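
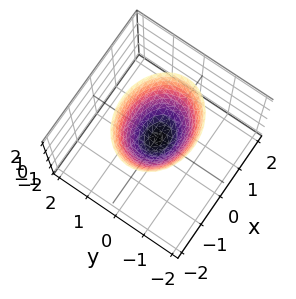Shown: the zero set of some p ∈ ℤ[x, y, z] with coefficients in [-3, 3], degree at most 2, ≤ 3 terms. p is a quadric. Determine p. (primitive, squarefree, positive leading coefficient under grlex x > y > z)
(a) deg p = 2. A paraboloid; a quadric.
(b) Symmetries: the y ↦ −y reflection is a symmetry, so y appears only in even powers; mirror symmetry x ↦ −x ⇒ only even powers of x.
(c) Observable constraints: one y-axis crossing is at y = 0; it crosses the z-axis at the gridline z = 0.
(d) Matching integer coefficients to the picture gives p.

2*x^2 + 3*y^2 - 2*z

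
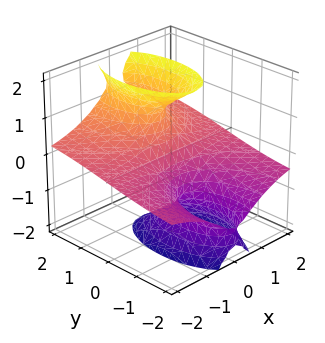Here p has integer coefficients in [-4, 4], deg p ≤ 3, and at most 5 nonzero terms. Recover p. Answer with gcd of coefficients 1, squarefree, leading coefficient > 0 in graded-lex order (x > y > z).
3*x^2*z + y^2*z - z^3 - 3*y + 2*z

First, degree: a generic line meets the surface in up to 3 points, so deg p = 3.
Next, against the integer gridlines: it meets the z-axis at z = 0 (among the integer gridlines); every point of the x-axis in the box is on the surface.
Finally, fitting integer coefficients to these (and the overall shape) gives p.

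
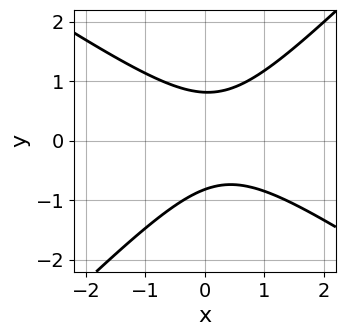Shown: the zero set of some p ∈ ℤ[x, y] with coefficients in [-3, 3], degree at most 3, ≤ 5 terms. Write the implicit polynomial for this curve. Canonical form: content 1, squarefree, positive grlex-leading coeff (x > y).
deg p = 2.
Against the integer gridlines: it misses every integer gridline on the x-axis.
Together with the visible shape, these determine p as stated.

2*x^2 + x*y - 3*y^2 - x + 2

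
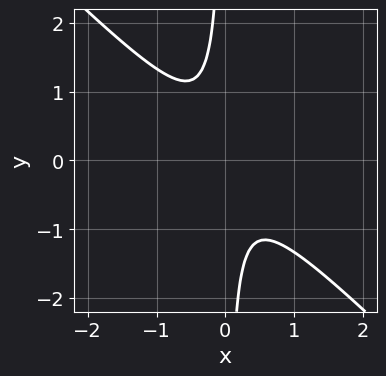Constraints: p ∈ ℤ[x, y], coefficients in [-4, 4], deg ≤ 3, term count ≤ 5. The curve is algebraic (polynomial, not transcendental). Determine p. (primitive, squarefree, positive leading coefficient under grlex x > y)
1. deg p = 2. The shape is more complex than any degree-1 curve.
2. From the visible intercepts: the curve avoids every integer y-axis point in the box; it misses every integer gridline on the x-axis.
3. Solving for integer coefficients yields p as stated.

3*x^2 + 3*x*y + 1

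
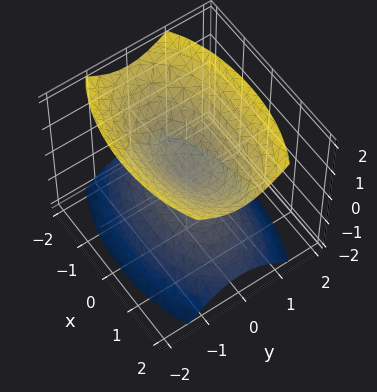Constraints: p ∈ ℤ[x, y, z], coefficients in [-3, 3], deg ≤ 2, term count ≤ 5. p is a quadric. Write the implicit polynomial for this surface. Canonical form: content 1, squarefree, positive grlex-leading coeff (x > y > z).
x^2 + 3*y^2 - 2*z^2

(a) There are 2 components. Treating them together as one polynomial.
(b) deg p = 2. A double cone through the origin; a quadric.
(c) Symmetries: the z ↦ −z reflection is a symmetry, so z appears only in even powers; the y ↦ −y reflection is a symmetry, so y appears only in even powers; mirror symmetry x ↦ −x ⇒ only even powers of x.
(d) Against the integer gridlines: one x-axis crossing is at x = 0; it crosses the y-axis at the gridline y = 0; it meets the z-axis at z = 0 (among the integer gridlines).
(e) These observations pin down the coefficients.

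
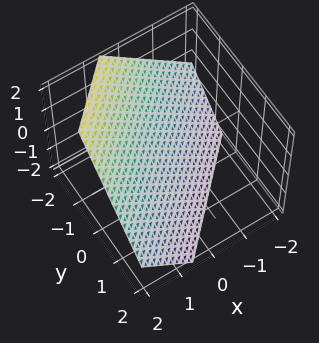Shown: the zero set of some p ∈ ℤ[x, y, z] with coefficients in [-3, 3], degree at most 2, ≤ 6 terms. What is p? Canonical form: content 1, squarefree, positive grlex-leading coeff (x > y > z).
3*x - 3*y - 3*z - 2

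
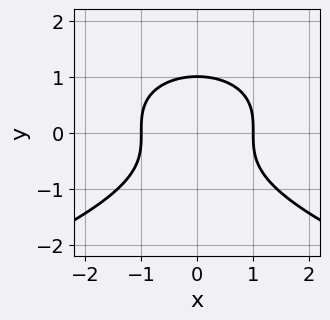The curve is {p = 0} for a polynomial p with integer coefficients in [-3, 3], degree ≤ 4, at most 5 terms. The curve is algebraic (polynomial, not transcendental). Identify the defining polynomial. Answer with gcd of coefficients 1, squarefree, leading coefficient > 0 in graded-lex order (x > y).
1. The degree is 3 — the shape is more complex than any degree-2 curve.
2. Symmetries: it's symmetric under x → −x, forcing even powers of x.
3. From the axis intercepts and sections: one y-axis crossing is at y = 1; among the integer gridlines, it crosses the x-axis at x ∈ {-1, 1}.
4. Fitting integer coefficients to these (and the overall shape) gives p.

y^3 + x^2 - 1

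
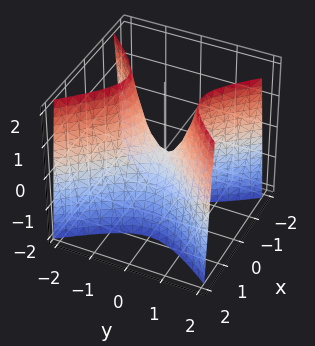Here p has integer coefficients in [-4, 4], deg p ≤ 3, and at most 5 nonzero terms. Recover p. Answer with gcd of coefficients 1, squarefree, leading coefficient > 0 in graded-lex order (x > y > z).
1. Degree: a hyperbolic paraboloid; a quadric, so deg p = 2.
2. Symmetries: the y ↦ −y reflection is a symmetry, so y appears only in even powers; mirror symmetry x ↦ −x ⇒ only even powers of x.
3. From the axis intercepts and sections: it meets the x-axis at x = 0 (among the integer gridlines); one z-axis crossing is at z = 0; one y-axis crossing is at y = 0.
4. Putting this together gives p.

3*x^2 - 2*y^2 + z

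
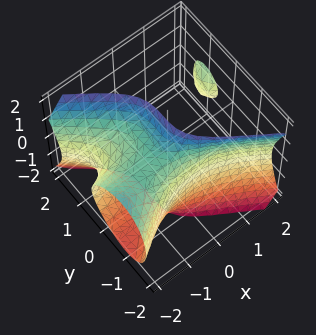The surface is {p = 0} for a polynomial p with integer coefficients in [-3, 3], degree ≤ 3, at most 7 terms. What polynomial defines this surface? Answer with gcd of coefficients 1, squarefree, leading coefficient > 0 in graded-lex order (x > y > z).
2*x^2*y - 2*x*z^2 - 3*y^3 + z - 3

First, I count 2 distinct pieces.
Then, deg p = 3.
Then, from the axis intercepts and sections: one y-axis crossing is at y = -1; no z-intercept at any integer in the box.
Finally, assembling these constraints gives the stated polynomial.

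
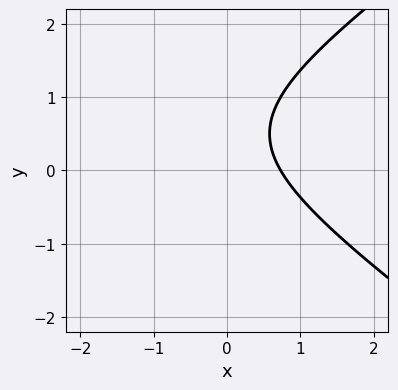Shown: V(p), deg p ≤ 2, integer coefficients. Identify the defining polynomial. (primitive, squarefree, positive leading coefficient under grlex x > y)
x^2 - 2*y^2 + 2*x + 2*y - 2

(a) deg p = 2.
(b) Against the integer gridlines: it misses every integer gridline on the y-axis.
(c) Assembling these constraints gives the stated polynomial.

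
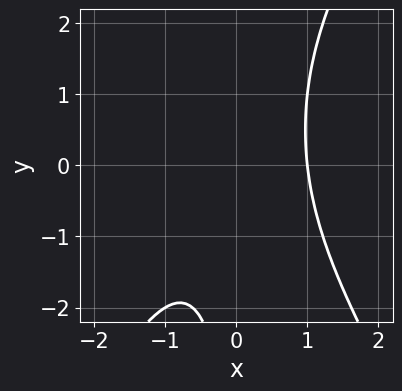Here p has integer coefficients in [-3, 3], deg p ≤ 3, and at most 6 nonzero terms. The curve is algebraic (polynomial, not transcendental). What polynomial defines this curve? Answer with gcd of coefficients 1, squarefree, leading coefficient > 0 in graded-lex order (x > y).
1. The degree is 3 — a generic line meets the curve in up to 3 points.
2. From the axis intercepts and sections: it crosses the x-axis at the gridline x = 1; the curve avoids every integer y-axis point in the box.
3. Together with the visible shape, these determine p as stated.

3*x^3 - x*y^2 + x*y - 3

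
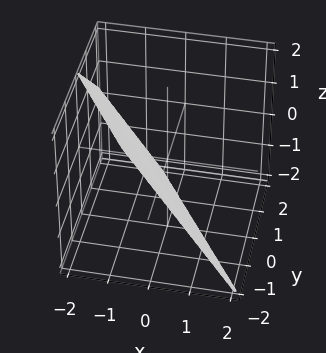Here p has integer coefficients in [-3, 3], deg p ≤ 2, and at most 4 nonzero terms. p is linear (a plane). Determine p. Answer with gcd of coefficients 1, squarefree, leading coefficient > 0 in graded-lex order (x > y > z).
3*x + 2*y + 2*z + 2

First, deg p = 1. The surface is flat (a plane).
Next, checking where it meets the axes: it meets the z-axis at z = -1 (among the integer gridlines); it meets the y-axis at y = -1 (among the integer gridlines).
Finally, fitting integer coefficients to these (and the overall shape) gives p.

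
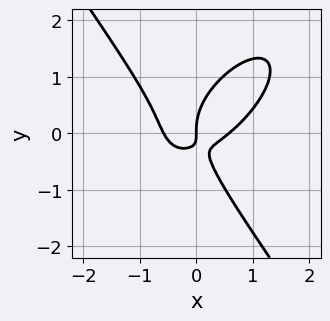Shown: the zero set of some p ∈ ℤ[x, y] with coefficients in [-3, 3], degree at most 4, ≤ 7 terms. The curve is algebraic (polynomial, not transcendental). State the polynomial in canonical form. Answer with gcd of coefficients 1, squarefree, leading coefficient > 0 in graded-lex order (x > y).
3*x^3 - 2*x^2*y + 2*y^3 - 3*x*y - x

First, the degree is 3 — the shape is more complex than any degree-2 curve.
Then, checking where it meets the axes: one x-axis crossing is at x = 0; it meets the y-axis at y = 0 (among the integer gridlines).
Finally, fitting integer coefficients to these (and the overall shape) gives p.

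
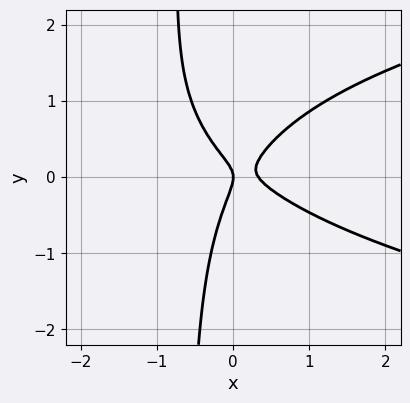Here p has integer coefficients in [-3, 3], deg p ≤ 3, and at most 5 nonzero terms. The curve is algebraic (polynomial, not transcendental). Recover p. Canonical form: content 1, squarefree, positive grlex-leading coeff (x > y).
3*x*y^2 - 3*x^2 - 2*x*y + 2*y^2 + x

(a) deg p = 3.
(b) From the axis intercepts and sections: one x-axis crossing is at x = 0; it crosses the y-axis at the gridline y = 0.
(c) Putting this together gives p.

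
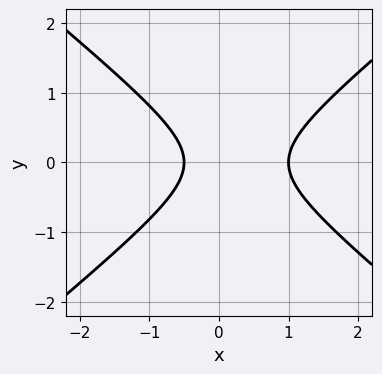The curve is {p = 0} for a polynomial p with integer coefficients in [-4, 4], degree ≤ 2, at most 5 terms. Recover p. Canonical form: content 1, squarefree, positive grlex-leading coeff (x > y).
(a) deg p = 2. No degree-1 curve has this shape.
(b) Symmetries: it's symmetric under y → −y, forcing even powers of y.
(c) Observable constraints: the curve avoids every integer y-axis point in the box; one x-axis crossing is at x = 1.
(d) Assembling these constraints gives the stated polynomial.

2*x^2 - 3*y^2 - x - 1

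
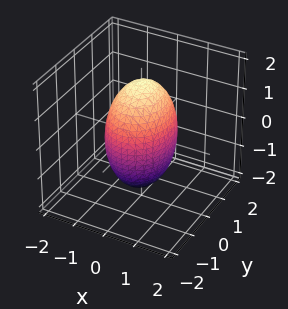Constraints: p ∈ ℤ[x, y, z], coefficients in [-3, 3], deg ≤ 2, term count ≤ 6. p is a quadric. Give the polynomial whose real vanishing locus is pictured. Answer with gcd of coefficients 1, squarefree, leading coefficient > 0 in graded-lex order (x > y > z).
(a) The degree is 2 — a closed, bounded, convex surface; a quadric.
(b) Symmetries: mirror symmetry y ↦ −y ⇒ only even powers of y; the z ↦ −z reflection is a symmetry, so z appears only in even powers; the x ↦ −x reflection is a symmetry, so x appears only in even powers.
(c) Against the integer gridlines: the x-axis gridline crossings are at x ∈ {-1, 1}.
(d) Matching integer coefficients to the picture gives p.

3*x^2 + 2*y^2 + z^2 - 3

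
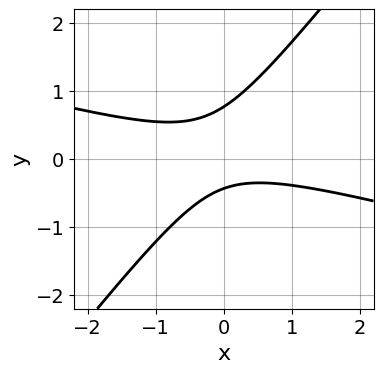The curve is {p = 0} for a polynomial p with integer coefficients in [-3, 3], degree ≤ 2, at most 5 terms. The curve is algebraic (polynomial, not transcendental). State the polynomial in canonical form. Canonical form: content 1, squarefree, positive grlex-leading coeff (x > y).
First, degree: a generic line meets the curve in up to 2 points, so deg p = 2.
Next, from the axis intercepts and sections: no x-intercept at any integer in the box.
Finally, solving for integer coefficients yields p as stated.

x^2 + 3*x*y - 3*y^2 + y + 1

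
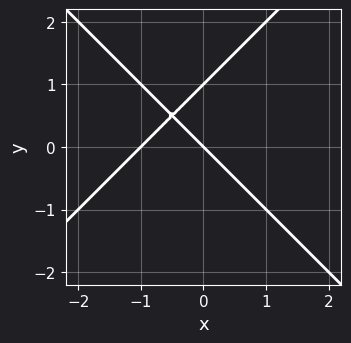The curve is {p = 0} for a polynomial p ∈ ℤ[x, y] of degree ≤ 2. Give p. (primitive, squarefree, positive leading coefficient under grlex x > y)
(a) The degree is 2 — no degree-1 curve has this shape.
(b) From the axis intercepts and sections: among the integer gridlines, it crosses the x-axis at x ∈ {-1, 0}; among the integer gridlines, it crosses the y-axis at y ∈ {0, 1}.
(c) Assembling these constraints gives the stated polynomial.

x^2 - y^2 + x + y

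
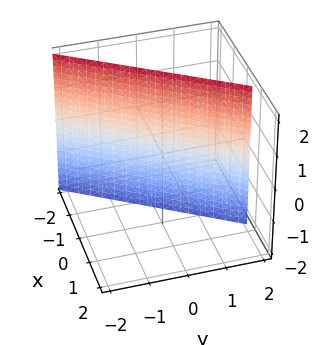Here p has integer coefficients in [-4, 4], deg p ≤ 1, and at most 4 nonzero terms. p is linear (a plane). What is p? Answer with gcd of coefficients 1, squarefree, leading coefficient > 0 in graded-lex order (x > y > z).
3*x - 2*y + 2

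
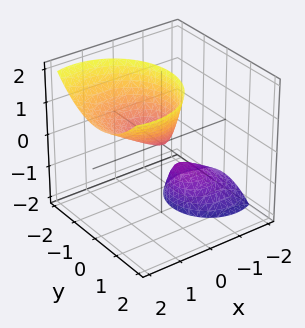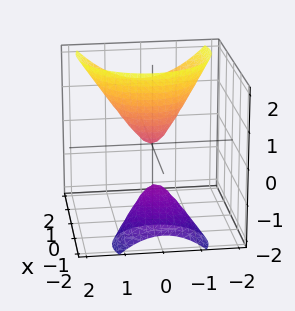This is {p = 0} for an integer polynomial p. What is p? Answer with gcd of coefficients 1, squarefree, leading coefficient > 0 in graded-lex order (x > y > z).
2*x^2 - 3*x*z + 2*y^2 - z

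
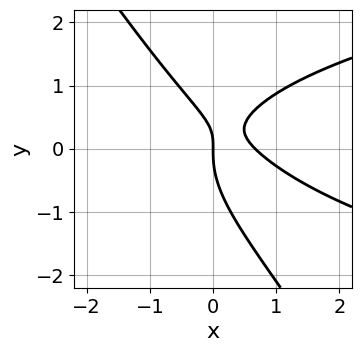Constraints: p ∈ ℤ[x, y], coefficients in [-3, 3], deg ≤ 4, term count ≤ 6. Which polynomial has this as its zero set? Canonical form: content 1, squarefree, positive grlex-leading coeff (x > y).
3*x*y^2 + 2*y^3 - 3*x^2 - 3*x*y + 2*x

First, degree: no degree-2 curve has this shape, so deg p = 3.
Then, against the integer gridlines: it meets the y-axis at y = 0 (among the integer gridlines); it crosses the x-axis at the gridline x = 0.
Finally, the integer polynomial consistent with all of this is the stated p.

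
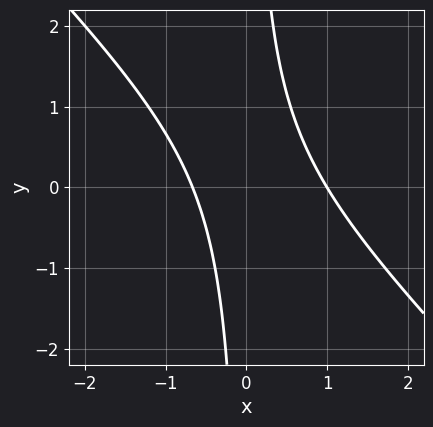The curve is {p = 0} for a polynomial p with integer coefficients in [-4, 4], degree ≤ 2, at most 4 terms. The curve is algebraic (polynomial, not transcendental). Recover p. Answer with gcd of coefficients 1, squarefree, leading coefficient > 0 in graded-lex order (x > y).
1. deg p = 2.
2. From the axis intercepts and sections: the curve avoids every integer y-axis point in the box; one x-axis crossing is at x = 1.
3. Putting this together gives p.

3*x^2 + 3*x*y - x - 2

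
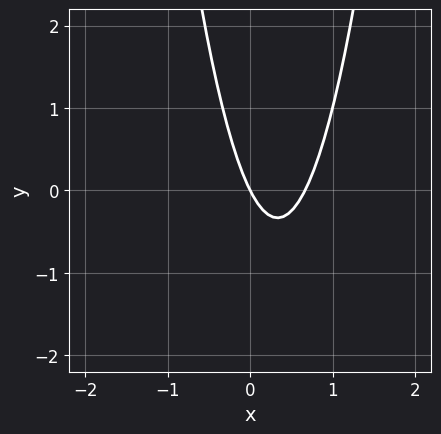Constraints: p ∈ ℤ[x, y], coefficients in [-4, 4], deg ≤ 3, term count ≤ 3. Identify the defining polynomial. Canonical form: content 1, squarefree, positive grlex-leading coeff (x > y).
Degree: no degree-1 curve has this shape, so deg p = 2.
From the visible intercepts: it crosses the y-axis at the gridline y = 0; it meets the x-axis at x = 0 (among the integer gridlines).
Solving for integer coefficients yields p as stated.

3*x^2 - 2*x - y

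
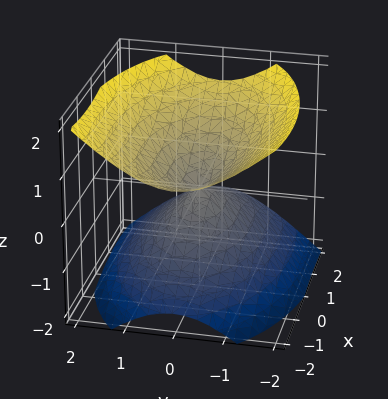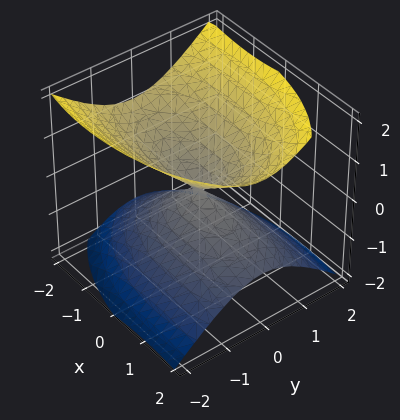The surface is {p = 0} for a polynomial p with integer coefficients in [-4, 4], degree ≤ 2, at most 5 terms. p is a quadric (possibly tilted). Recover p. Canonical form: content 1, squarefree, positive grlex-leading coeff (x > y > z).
x^2 + x*z + 3*y^2 - 3*z^2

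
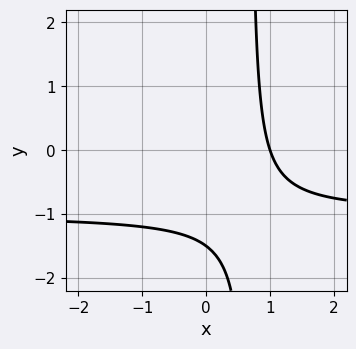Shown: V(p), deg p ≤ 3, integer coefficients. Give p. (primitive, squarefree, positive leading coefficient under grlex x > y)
3*x*y + 3*x - 2*y - 3

The degree is 2 — a generic line meets the curve in up to 2 points.
Checking where it meets the axes: one x-axis crossing is at x = 1.
These observations pin down the coefficients.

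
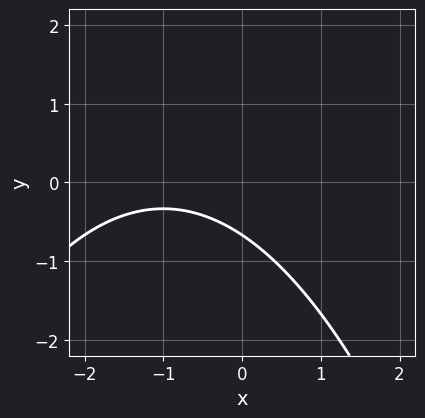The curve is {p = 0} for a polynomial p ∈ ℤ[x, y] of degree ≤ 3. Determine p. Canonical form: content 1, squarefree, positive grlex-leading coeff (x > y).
1. The degree is 2 — the shape is more complex than any degree-1 curve.
2. Checking where it meets the axes: it misses every integer gridline on the x-axis.
3. Putting this together gives p.

x^2 + 2*x + 3*y + 2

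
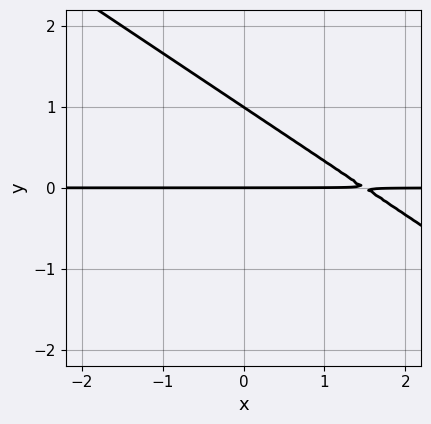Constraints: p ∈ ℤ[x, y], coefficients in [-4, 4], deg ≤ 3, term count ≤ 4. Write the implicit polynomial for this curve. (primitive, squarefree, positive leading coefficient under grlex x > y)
1. deg p = 2. No degree-1 curve has this shape.
2. Reading off the gridlines: the visible x-axis segment lies entirely on the curve; among the integer gridlines, it crosses the y-axis at y ∈ {0, 1}.
3. Together with the visible shape, these determine p as stated.

2*x*y + 3*y^2 - 3*y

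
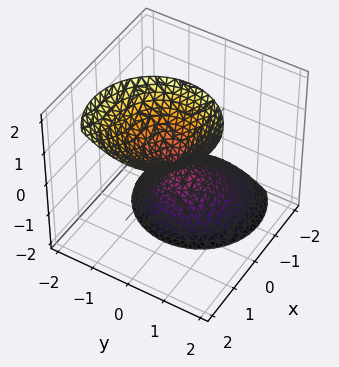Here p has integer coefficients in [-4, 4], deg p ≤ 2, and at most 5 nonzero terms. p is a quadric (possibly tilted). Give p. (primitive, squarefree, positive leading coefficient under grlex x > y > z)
First, I count 2 distinct pieces. They look like related sheets of one shape, so recover p as a whole.
Then, deg p = 2. No degree-1 surface has this shape.
Next, against the integer gridlines: it crosses the x-axis at the gridline x = 0; it meets the z-axis at z = 0 (among the integer gridlines).
Finally, these observations pin down the coefficients.

3*x^2 - 3*x*z + 3*y^2 - z^2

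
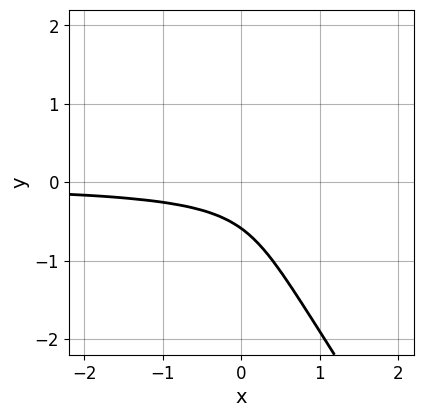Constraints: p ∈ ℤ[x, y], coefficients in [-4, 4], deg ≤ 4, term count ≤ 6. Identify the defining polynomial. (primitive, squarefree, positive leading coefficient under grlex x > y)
(a) The degree is 3 — a generic line meets the curve in up to 3 points.
(b) From the visible intercepts: the curve avoids every integer x-axis point in the box.
(c) Fitting integer coefficients to these (and the overall shape) gives p.

3*x*y^2 + 2*y^3 - 2*x*y + y + 1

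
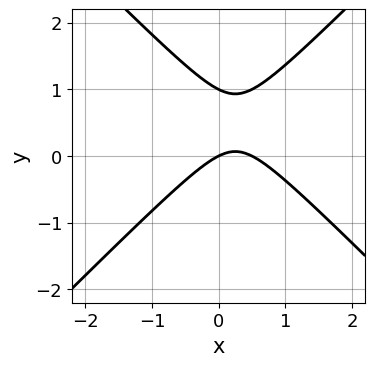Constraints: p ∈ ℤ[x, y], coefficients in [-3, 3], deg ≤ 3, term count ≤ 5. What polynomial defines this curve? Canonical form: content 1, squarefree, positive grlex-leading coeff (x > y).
2*x^2 - 2*y^2 - x + 2*y

Degree: the shape is more complex than any degree-1 curve, so deg p = 2.
Reading off the gridlines: the y-axis gridline crossings are at y ∈ {0, 1}; it meets the x-axis at x = 0 (among the integer gridlines).
Solving for integer coefficients yields p as stated.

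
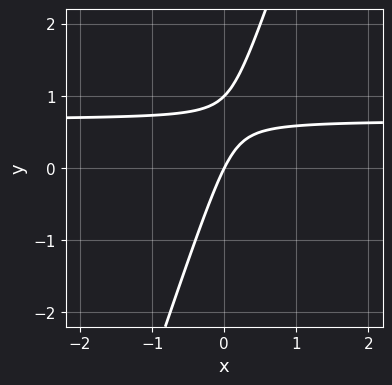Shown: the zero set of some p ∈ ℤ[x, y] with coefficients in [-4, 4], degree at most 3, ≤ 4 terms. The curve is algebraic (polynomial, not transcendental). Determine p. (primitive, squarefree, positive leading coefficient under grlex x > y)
First, degree: no degree-1 curve has this shape, so deg p = 2.
Then, against the integer gridlines: among the integer gridlines, it crosses the y-axis at y ∈ {0, 1}; it meets the x-axis at x = 0 (among the integer gridlines).
Finally, assembling these constraints gives the stated polynomial.

3*x*y - y^2 - 2*x + y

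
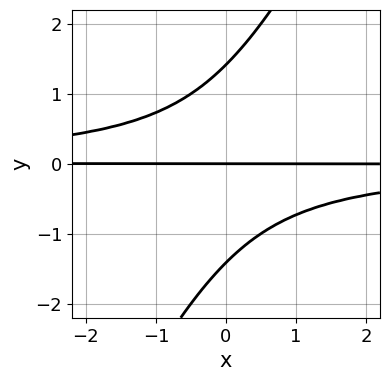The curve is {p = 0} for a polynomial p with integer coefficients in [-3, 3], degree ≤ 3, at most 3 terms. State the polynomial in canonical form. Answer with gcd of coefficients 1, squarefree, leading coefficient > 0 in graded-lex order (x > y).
2*x*y^2 - y^3 + 2*y

(a) The degree is 3 — no degree-2 curve has this shape.
(b) From the axis intercepts and sections: every point of the x-axis in the box is on the curve; it crosses the y-axis at the gridline y = 0.
(c) The integer polynomial consistent with all of this is the stated p.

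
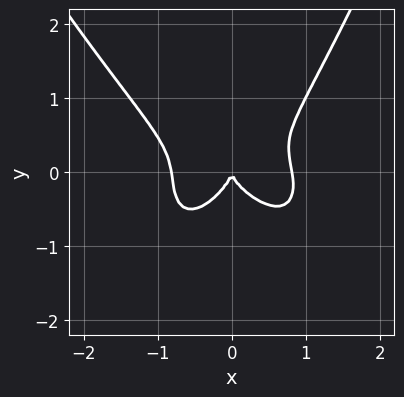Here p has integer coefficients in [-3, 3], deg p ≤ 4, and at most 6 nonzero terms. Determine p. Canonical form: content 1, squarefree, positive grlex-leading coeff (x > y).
1. The degree is 4 — no degree-3 curve has this shape.
2. From the axis intercepts and sections: it crosses the x-axis at the gridline x = 0; it meets the y-axis at y = 0 (among the integer gridlines).
3. Fitting integer coefficients to these (and the overall shape) gives p.

3*x^4 + x^3*y + x*y^2 - 3*y^3 - 2*x^2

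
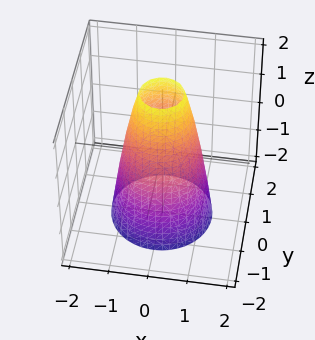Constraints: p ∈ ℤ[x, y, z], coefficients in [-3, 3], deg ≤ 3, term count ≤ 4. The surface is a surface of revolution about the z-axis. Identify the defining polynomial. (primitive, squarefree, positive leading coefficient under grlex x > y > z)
3*x^2 + 3*y^2 + z - 3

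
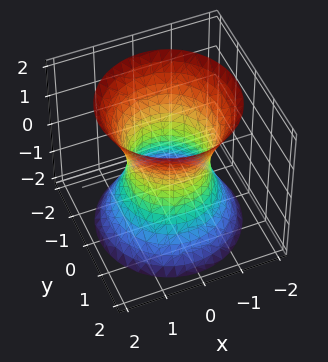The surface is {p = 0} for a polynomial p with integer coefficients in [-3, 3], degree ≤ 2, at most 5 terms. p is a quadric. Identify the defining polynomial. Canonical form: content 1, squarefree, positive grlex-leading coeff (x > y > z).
2*x^2 + 2*y^2 - z^2 - 2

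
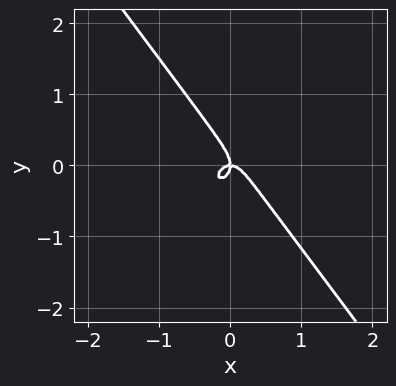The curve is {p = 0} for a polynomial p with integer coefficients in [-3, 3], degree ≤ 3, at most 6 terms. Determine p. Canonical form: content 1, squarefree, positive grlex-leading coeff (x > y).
deg p = 3. No degree-2 curve has this shape.
Observable constraints: it crosses the y-axis at the gridline y = 0; one x-axis crossing is at x = 0.
The integer polynomial consistent with all of this is the stated p.

3*x^3 + x*y^2 + 2*y^3 + x*y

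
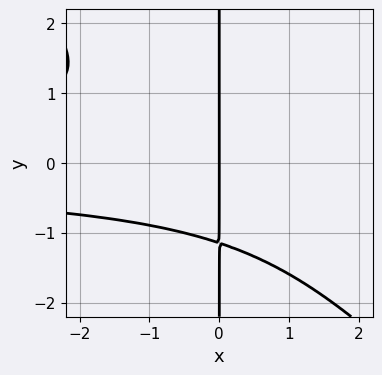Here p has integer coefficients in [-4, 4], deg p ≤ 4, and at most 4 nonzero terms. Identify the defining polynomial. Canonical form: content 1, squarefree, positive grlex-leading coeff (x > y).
2*x^2*y^2 + 2*x*y^3 + 3*x

1. deg p = 4. The shape is more complex than any degree-3 curve.
2. Against the integer gridlines: the visible y-axis segment lies entirely on the curve; one x-axis crossing is at x = 0.
3. These observations pin down the coefficients.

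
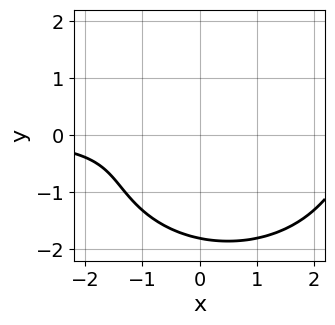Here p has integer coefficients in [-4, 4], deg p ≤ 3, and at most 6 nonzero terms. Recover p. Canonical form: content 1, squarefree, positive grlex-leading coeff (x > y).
x^2*y + 2*y^3 - x*y + 3*y^2 + 2

deg p = 3. The shape is more complex than any degree-2 curve.
From the visible intercepts: it misses every integer gridline on the x-axis.
Together with the visible shape, these determine p as stated.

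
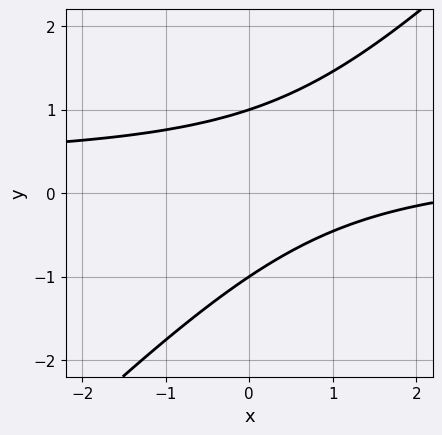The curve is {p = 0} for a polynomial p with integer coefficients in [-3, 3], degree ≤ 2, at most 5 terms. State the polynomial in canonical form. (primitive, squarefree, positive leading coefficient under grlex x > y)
(a) Degree: the shape is more complex than any degree-1 curve, so deg p = 2.
(b) Against the integer gridlines: no x-intercept at any integer in the box; among the integer gridlines, it crosses the y-axis at y ∈ {-1, 1}.
(c) The integer polynomial consistent with all of this is the stated p.

3*x*y - 3*y^2 - x + 3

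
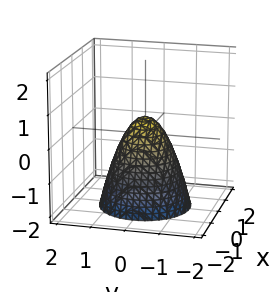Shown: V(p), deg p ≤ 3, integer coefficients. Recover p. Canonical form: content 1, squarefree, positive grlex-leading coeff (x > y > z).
3*x^2 + 3*y^2 + 2*z - 1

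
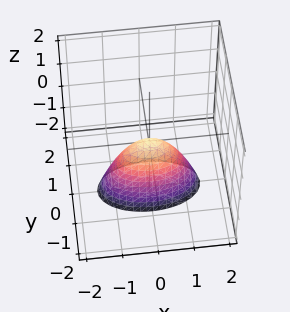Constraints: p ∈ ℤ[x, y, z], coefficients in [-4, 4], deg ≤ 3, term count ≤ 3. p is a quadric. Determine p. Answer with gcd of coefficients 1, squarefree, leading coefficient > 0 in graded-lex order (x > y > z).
x^2 + 3*y^2 + z

1. The degree is 2 — a single bowl opening along one axis; a quadric.
2. Symmetries: the x ↦ −x reflection is a symmetry, so x appears only in even powers; the y ↦ −y reflection is a symmetry, so y appears only in even powers.
3. Reading off the gridlines: it meets the y-axis at y = 0 (among the integer gridlines); one x-axis crossing is at x = 0; it meets the z-axis at z = 0 (among the integer gridlines).
4. The integer polynomial consistent with all of this is the stated p.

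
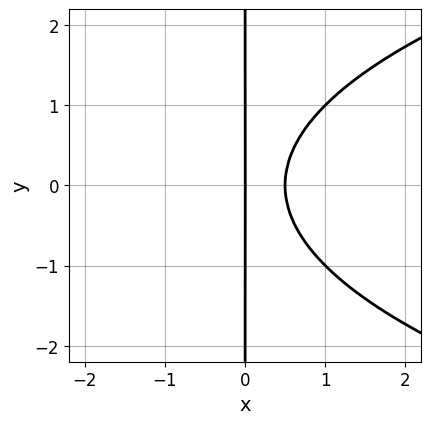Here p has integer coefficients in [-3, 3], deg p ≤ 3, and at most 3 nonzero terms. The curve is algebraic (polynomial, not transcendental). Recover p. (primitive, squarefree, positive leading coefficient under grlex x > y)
x*y^2 - 2*x^2 + x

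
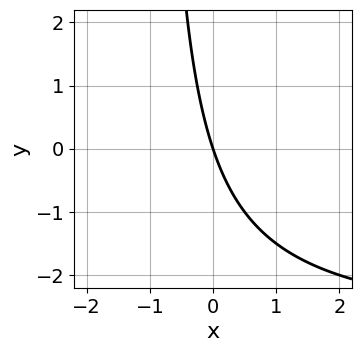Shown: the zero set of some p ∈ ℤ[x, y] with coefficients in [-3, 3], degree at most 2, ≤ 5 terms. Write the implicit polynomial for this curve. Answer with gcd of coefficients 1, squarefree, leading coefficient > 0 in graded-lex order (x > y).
x*y + 3*x + y

The degree is 2 — the shape is more complex than any degree-1 curve.
From the axis intercepts and sections: one y-axis crossing is at y = 0; it crosses the x-axis at the gridline x = 0.
Assembling these constraints gives the stated polynomial.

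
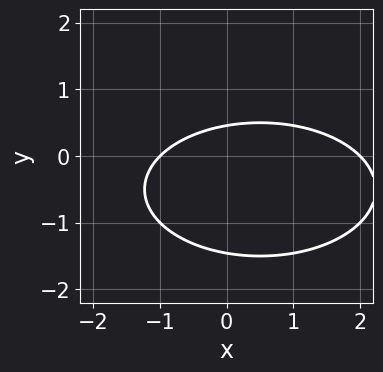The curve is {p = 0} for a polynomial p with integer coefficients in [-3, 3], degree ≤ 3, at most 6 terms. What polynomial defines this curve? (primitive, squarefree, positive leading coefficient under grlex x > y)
First, degree: a generic line meets the curve in up to 2 points, so deg p = 2.
Next, against the integer gridlines: among the integer gridlines, it crosses the x-axis at x ∈ {-1, 2}.
Finally, putting this together gives p.

x^2 + 3*y^2 - x + 3*y - 2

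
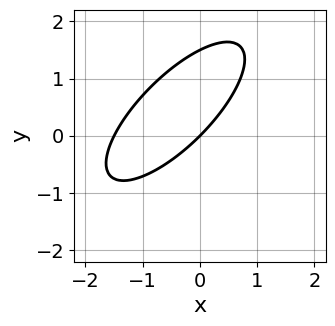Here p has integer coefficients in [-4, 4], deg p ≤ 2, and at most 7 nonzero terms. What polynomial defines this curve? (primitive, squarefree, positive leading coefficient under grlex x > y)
1. Degree: a generic line meets the curve in up to 2 points, so deg p = 2.
2. Reading off the gridlines: one x-axis crossing is at x = 0; it meets the y-axis at y = 0 (among the integer gridlines).
3. Fitting integer coefficients to these (and the overall shape) gives p.

2*x^2 - 3*x*y + 2*y^2 + 3*x - 3*y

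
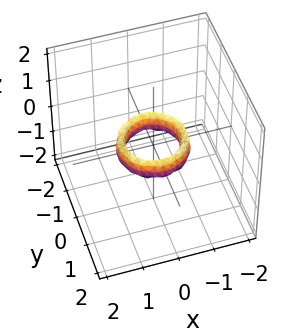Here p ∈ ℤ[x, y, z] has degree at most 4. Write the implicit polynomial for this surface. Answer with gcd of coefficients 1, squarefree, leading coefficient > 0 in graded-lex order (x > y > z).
The degree is 4 — a generic line meets the surface in up to 4 points.
Symmetries: rotational symmetry about the z-axis ⇒ p depends on x, y only through x² + y².
Reading off the gridlines: the y-axis gridline crossings are at y ∈ {-1, 1}; a circular section at z = 0 has radius between 0 and 1.
The integer polynomial consistent with all of this is the stated p. Check: (-1, 0, 0) on the x-axis lies on the surface, and p(-1, 0, 0) = 0. ✓

2*x^4 + 4*x^2*y^2 + 2*y^4 - 3*x^2 - 3*y^2 + z^2 + 1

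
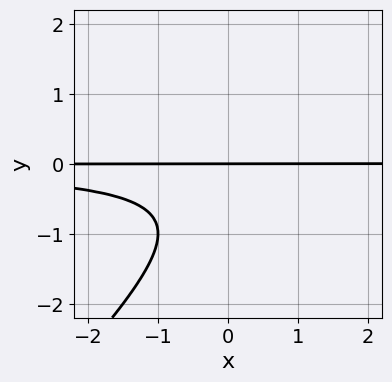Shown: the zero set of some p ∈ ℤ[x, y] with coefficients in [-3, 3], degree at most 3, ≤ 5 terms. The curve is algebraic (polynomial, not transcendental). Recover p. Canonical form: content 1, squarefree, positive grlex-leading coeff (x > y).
x*y^2 - y^3 - y^2 - y

(a) Degree: the shape is more complex than any degree-2 curve, so deg p = 3.
(b) Checking where it meets the axes: it crosses the y-axis at the gridline y = 0; the visible x-axis segment lies entirely on the curve.
(c) Matching integer coefficients to the picture gives p.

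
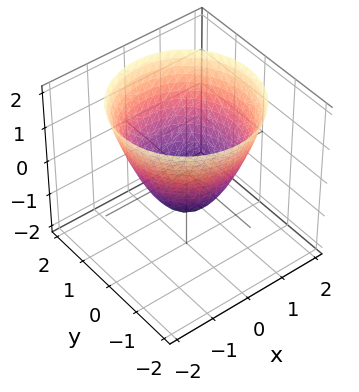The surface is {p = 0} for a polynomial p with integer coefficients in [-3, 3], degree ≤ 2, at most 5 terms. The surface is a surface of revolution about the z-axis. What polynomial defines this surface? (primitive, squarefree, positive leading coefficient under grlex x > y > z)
x^2 + y^2 - z - 1

First, the degree is 2 — the shape is more complex than any degree-1 surface.
Then, symmetry: every cross-section ⟂ z is a circle, so x, y appear only via x² + y².
Next, from the axis intercepts and sections: among the integer gridlines, it crosses the x-axis at x ∈ {-1, 1}; the y-axis gridline crossings are at y ∈ {-1, 1}.
Finally, these observations pin down the coefficients. Check: (0, 0, -1) on the z-axis lies on the surface, and p(0, 0, -1) = 0. ✓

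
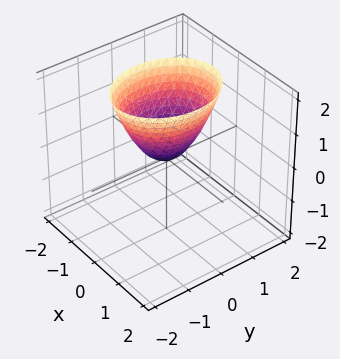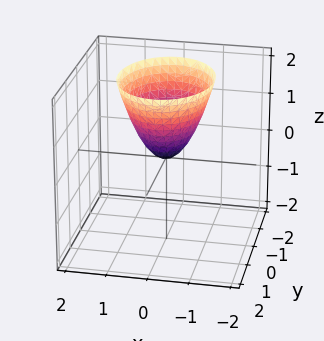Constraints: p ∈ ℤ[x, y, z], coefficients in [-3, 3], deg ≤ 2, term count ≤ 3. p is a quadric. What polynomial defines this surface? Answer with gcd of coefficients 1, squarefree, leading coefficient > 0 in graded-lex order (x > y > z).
3*x^2 + 2*y^2 - 2*z

deg p = 2. A paraboloid; a quadric.
Symmetries: the y ↦ −y reflection is a symmetry, so y appears only in even powers; it's symmetric under x → −x, forcing even powers of x.
Observable constraints: it meets the z-axis at z = 0 (among the integer gridlines); it meets the x-axis at x = 0 (among the integer gridlines); one y-axis crossing is at y = 0.
Together with the visible shape, these determine p as stated.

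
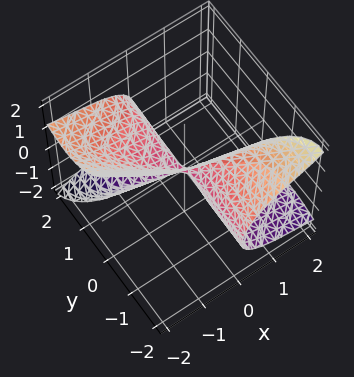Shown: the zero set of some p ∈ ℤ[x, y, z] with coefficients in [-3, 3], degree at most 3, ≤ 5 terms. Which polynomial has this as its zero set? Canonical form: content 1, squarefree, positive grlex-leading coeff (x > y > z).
deg p = 3.
Reading off the gridlines: it meets the z-axis at z = 0 (among the integer gridlines); it crosses the x-axis at the gridline x = 0.
Assembling these constraints gives the stated polynomial.

x^3 + 2*x^2*y + 2*x*y^2 + 2*y*z^2 + z^3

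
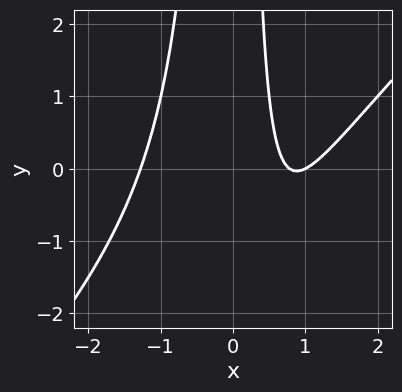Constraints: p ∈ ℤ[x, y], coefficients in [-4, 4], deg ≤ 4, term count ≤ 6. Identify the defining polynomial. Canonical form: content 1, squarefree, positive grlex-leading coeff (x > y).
2*x^3 - 2*x^2*y - x^2 - 3*x + 2

1. Degree: no degree-2 curve has this shape, so deg p = 3.
2. Observable constraints: the curve avoids every integer y-axis point in the box; one x-axis crossing is at x = 1.
3. Solving for integer coefficients yields p as stated.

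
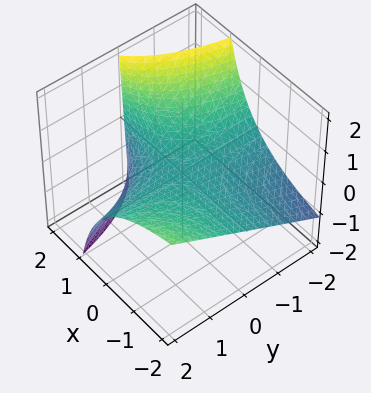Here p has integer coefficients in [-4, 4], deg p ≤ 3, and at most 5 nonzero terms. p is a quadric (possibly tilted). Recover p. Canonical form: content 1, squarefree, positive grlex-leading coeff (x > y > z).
First, degree: no degree-1 surface has this shape, so deg p = 2.
Then, reading off the gridlines: it crosses the z-axis at the gridline z = 0; every point of the y-axis in the box is on the surface; the visible x-axis segment lies entirely on the surface.
Finally, assembling these constraints gives the stated polynomial.

x*y - x*z + 2*z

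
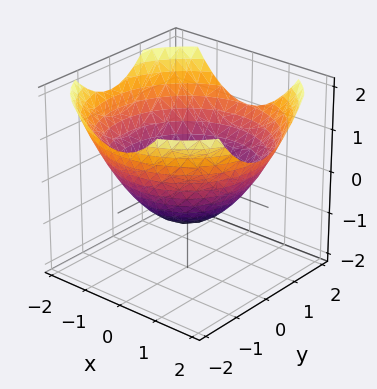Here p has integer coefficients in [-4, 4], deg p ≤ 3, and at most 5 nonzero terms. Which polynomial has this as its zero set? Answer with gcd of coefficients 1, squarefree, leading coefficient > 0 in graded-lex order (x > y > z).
x^2 + y^2 - 2*z - 2

First, the degree is 2 — the shape is more complex than any degree-1 surface.
Next, symmetries: rotational symmetry about the z-axis ⇒ p depends on x, y only through x² + y².
Next, against the integer gridlines: one z-axis crossing is at z = -1; a circular section at z = 0 has radius between 1 and 2.
Finally, matching integer coefficients to the picture gives p.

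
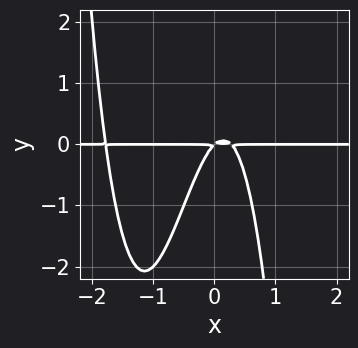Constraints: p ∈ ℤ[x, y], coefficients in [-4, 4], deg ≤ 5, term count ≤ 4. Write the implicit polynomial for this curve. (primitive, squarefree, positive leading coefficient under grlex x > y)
(a) deg p = 4. The shape is more complex than any degree-3 curve.
(b) Observable constraints: every point of the x-axis in the box is on the curve.
(c) Putting this together gives p.

2*x^3*y + 3*x^2*y - x*y + y^2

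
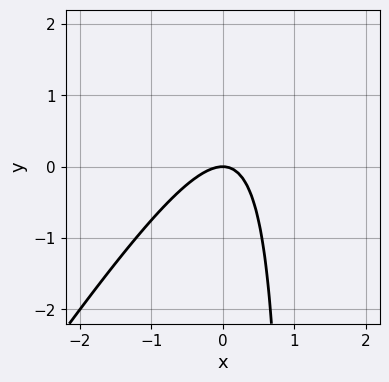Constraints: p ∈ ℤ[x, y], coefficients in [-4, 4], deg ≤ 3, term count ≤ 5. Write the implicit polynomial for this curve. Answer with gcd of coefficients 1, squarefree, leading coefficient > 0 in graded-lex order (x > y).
(a) deg p = 2.
(b) Against the integer gridlines: it crosses the y-axis at the gridline y = 0; one x-axis crossing is at x = 0.
(c) Assembling these constraints gives the stated polynomial.

3*x^2 - 2*x*y + 2*y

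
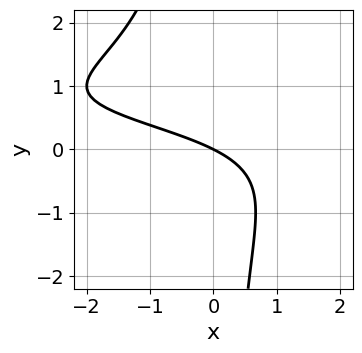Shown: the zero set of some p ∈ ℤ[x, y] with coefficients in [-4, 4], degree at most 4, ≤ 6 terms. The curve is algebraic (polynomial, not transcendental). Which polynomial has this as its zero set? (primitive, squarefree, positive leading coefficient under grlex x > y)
x*y^2 - x*y + x + 2*y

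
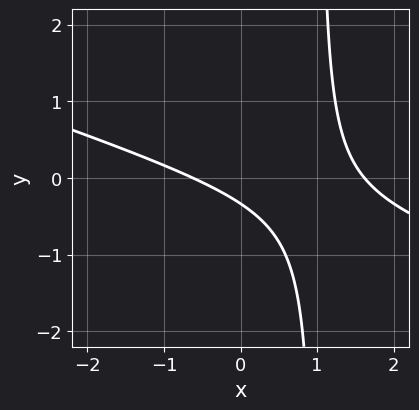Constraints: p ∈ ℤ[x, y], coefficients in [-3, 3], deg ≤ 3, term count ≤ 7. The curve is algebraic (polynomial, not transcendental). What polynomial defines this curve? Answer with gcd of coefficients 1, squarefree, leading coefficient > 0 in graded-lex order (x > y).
x^2 + 3*x*y - x - 3*y - 1

Degree: the shape is more complex than any degree-1 curve, so deg p = 2.
Matching integer coefficients to the picture gives p.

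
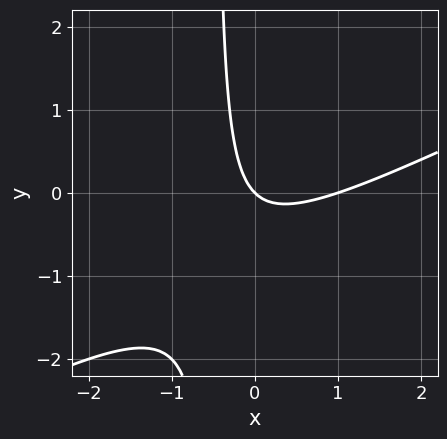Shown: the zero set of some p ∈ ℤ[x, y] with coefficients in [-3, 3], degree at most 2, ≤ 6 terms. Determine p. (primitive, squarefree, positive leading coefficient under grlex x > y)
x^2 - 2*x*y - x - y

First, the degree is 2 — the shape is more complex than any degree-1 curve.
Next, from the visible intercepts: it crosses the y-axis at the gridline y = 0; the x-axis gridline crossings are at x ∈ {0, 1}.
Finally, fitting integer coefficients to these (and the overall shape) gives p.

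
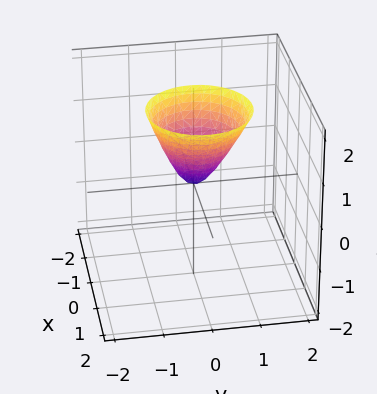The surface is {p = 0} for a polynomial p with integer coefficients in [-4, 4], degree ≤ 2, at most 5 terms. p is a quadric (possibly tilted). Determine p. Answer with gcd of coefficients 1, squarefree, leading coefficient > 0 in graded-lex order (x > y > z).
3*x^2 - 2*x*z + 3*y^2 - z

First, the degree is 2 — the shape is more complex than any degree-1 surface.
Then, checking where it meets the axes: it crosses the z-axis at the gridline z = 0; one x-axis crossing is at x = 0; it crosses the y-axis at the gridline y = 0.
Finally, the integer polynomial consistent with all of this is the stated p.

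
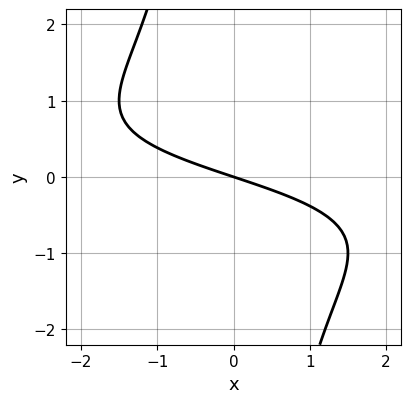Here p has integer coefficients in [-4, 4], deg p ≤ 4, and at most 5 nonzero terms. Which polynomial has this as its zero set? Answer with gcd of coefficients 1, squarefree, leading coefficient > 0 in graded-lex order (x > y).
x*y^2 + x + 3*y

First, the degree is 3 — a generic line meets the curve in up to 3 points.
Next, from the visible intercepts: it meets the y-axis at y = 0 (among the integer gridlines); it crosses the x-axis at the gridline x = 0.
Finally, solving for integer coefficients yields p as stated.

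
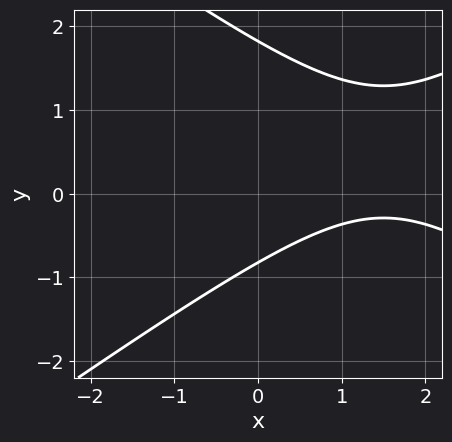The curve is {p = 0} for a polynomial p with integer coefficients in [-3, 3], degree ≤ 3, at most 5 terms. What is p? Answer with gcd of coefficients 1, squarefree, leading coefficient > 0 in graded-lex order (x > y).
x^2 - 2*y^2 - 3*x + 2*y + 3

1. The degree is 2 — no degree-1 curve has this shape.
2. Against the integer gridlines: the curve avoids every integer x-axis point in the box.
3. Together with the visible shape, these determine p as stated.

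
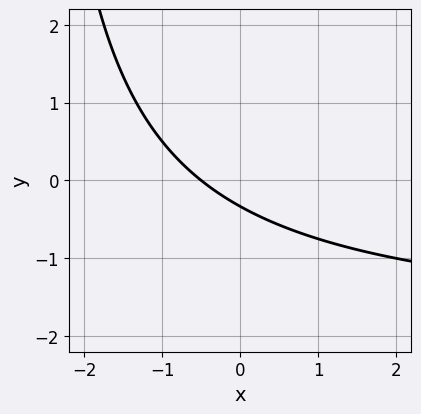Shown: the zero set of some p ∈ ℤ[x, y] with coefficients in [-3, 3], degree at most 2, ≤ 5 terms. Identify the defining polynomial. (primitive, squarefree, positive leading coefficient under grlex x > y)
x*y + 2*x + 3*y + 1

First, deg p = 2. No degree-1 curve has this shape.
Finally, matching integer coefficients to the picture gives p.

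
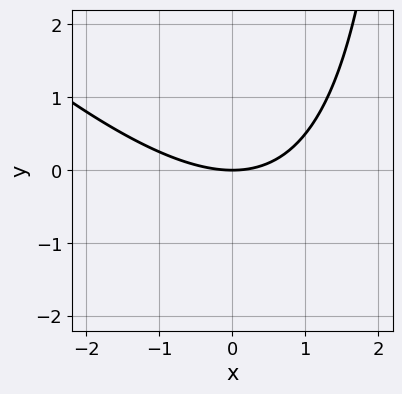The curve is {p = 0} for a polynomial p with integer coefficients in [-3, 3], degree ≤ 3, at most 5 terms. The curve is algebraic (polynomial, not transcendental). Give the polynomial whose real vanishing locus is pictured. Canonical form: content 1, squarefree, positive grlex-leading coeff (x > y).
(a) deg p = 2. The shape is more complex than any degree-1 curve.
(b) Against the integer gridlines: it crosses the y-axis at the gridline y = 0; it crosses the x-axis at the gridline x = 0.
(c) The integer polynomial consistent with all of this is the stated p.

x^2 + x*y - 3*y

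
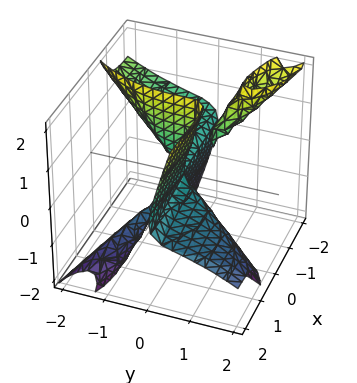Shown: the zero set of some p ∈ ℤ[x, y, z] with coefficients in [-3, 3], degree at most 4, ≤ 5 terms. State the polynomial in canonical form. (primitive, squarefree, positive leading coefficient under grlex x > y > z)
1. The picture has 3 separate pieces. Treating them together as one polynomial.
2. Degree: no degree-2 surface has this shape, so deg p = 3.
3. From the visible intercepts: the visible z-axis segment lies entirely on the surface; every point of the x-axis in the box is on the surface; one y-axis crossing is at y = 0.
4. Matching integer coefficients to the picture gives p.

x^2*y + 3*x*y*z - x*z^2 + y^3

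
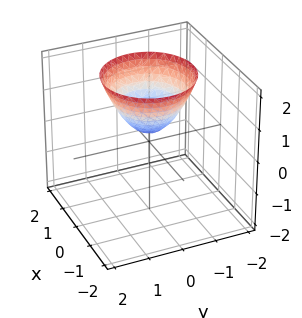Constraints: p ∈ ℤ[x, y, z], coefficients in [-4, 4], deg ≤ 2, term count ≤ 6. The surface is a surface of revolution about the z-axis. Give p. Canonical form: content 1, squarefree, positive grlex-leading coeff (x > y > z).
deg p = 2. No degree-1 surface has this shape.
Symmetry: every cross-section ⟂ z is a circle, so x, y appear only via x² + y².
Checking where it meets the axes: no x-intercept at any integer in the box; a circular section at z = 2 has radius between 1 and 2.
The integer polynomial consistent with all of this is the stated p.

3*x^2 + 3*y^2 - 3*z + 1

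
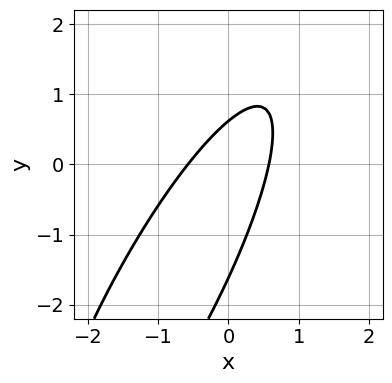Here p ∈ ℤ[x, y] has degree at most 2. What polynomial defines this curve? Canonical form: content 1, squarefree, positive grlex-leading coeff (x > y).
3*x^2 - 3*x*y + y^2 + y - 1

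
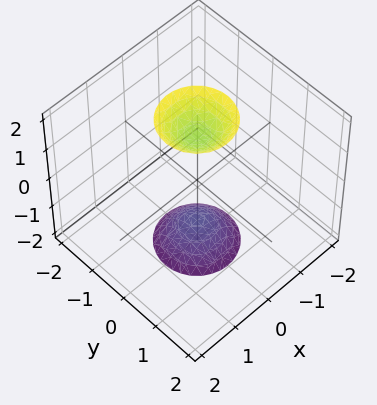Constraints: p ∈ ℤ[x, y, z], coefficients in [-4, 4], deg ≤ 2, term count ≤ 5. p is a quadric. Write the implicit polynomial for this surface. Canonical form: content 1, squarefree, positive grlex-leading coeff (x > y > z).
3*x^2 + 3*y^2 - z^2 + 2

1. There are 2 components. Treating them together as one polynomial.
2. The degree is 2 — two separate bowl-shaped sheets opening away from each other; a quadric.
3. By symmetry, the z-axis is an axis of rotation, so x and y enter only as x² + y²; mirror symmetry z ↦ −z ⇒ only even powers of z.
4. Reading off the gridlines: a circular section at z = 2 has radius between 0 and 1; the surface avoids every integer x-axis point in the box.
5. Matching integer coefficients to the picture gives p.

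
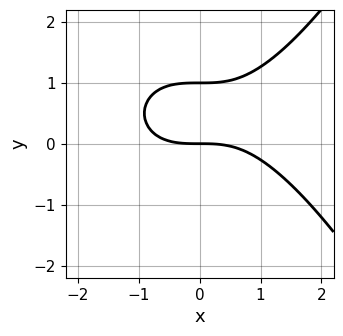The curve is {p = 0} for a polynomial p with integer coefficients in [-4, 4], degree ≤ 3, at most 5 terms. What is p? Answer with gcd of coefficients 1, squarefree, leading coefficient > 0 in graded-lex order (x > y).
First, deg p = 3. A generic line meets the curve in up to 3 points.
Next, against the integer gridlines: it crosses the x-axis at the gridline x = 0; the y-axis gridline crossings are at y ∈ {0, 1}.
Finally, assembling these constraints gives the stated polynomial.

x^3 - 3*y^2 + 3*y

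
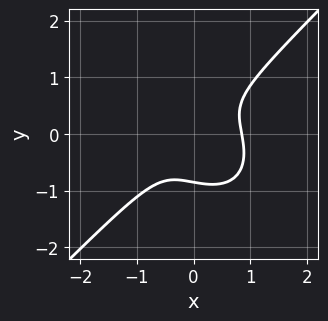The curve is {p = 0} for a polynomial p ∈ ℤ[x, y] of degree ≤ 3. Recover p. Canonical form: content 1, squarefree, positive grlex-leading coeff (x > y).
3*x^3 - 3*y^3 - x + y - 1

1. The degree is 3 — no degree-2 curve has this shape.
2. Solving for integer coefficients yields p as stated.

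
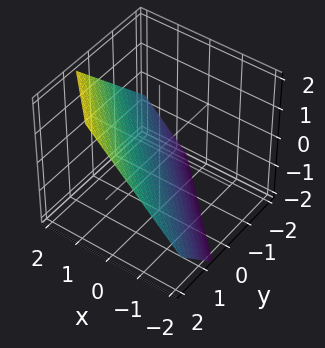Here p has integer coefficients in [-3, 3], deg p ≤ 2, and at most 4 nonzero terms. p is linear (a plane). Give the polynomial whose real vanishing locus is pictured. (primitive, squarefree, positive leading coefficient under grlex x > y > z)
First, deg p = 1.
Finally, matching integer coefficients to the picture gives p.

3*x + 3*y - 3*z - 2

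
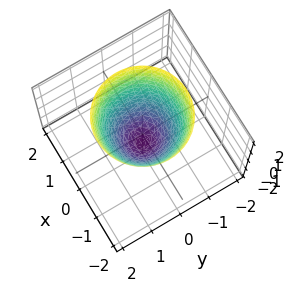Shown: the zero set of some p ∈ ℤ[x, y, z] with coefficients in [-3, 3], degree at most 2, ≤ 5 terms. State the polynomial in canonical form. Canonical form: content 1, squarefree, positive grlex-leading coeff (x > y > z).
First, the degree is 2 — the shape is more complex than any degree-1 surface.
Next, symmetries: rotational symmetry about the z-axis ⇒ p depends on x, y only through x² + y².
Next, from the axis intercepts and sections: a circular section at z = 0 has radius between 0 and 1; one z-axis crossing is at z = -1.
Finally, matching integer coefficients to the picture gives p.

3*x^2 + 3*y^2 - 2*z - 2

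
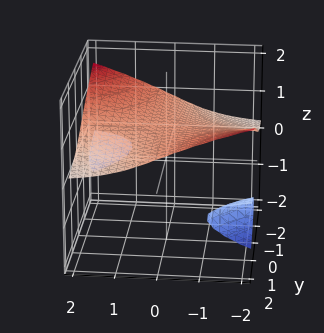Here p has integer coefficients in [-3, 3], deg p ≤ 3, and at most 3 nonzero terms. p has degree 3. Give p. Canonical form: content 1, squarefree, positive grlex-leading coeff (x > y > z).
1. The picture has 3 separate pieces. Treating them together as one polynomial.
2. The degree is 3 — the shape is more complex than any degree-2 surface.
3. Observable constraints: no x-intercept at any integer in the box; the surface avoids every integer y-axis point in the box.
4. The integer polynomial consistent with all of this is the stated p.

x*y*z + 2*z^3 - 1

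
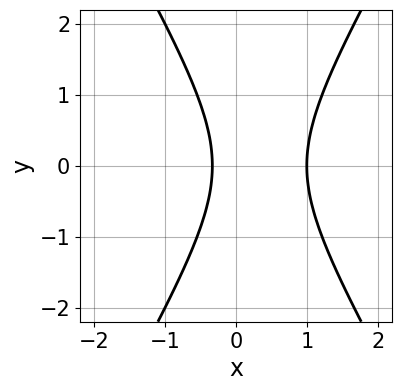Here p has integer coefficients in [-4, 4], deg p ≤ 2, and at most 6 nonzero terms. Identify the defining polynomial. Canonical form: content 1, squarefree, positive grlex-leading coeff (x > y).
3*x^2 - y^2 - 2*x - 1

1. Degree: no degree-1 curve has this shape, so deg p = 2.
2. Symmetries: the y ↦ −y reflection is a symmetry, so y appears only in even powers.
3. Reading off the gridlines: one x-axis crossing is at x = 1; it misses every integer gridline on the y-axis.
4. Assembling these constraints gives the stated polynomial.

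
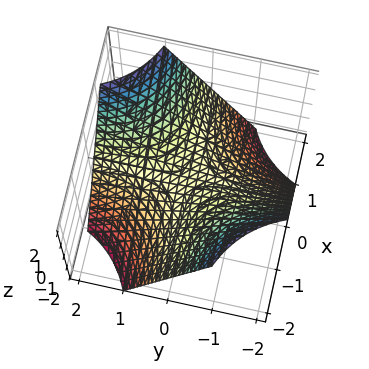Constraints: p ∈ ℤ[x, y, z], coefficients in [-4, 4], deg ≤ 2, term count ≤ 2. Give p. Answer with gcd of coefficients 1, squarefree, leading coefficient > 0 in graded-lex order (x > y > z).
deg p = 2.
Reading off the gridlines: every point of the x-axis in the box is on the surface; the visible y-axis segment lies entirely on the surface; one z-axis crossing is at z = 0.
Assembling these constraints gives the stated polynomial.

x*y - z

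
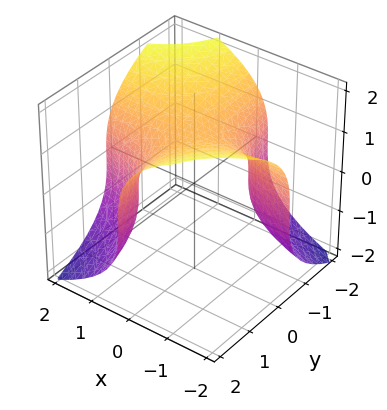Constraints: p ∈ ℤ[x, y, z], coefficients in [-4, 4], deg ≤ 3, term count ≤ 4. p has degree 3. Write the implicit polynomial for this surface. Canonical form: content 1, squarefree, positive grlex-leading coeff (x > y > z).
First, the degree is 3 — no degree-2 surface has this shape.
Then, from the axis intercepts and sections: no x-intercept at any integer in the box; it misses every integer gridline on the y-axis.
Finally, assembling these constraints gives the stated polynomial.

z^3 + 3*x*y - 2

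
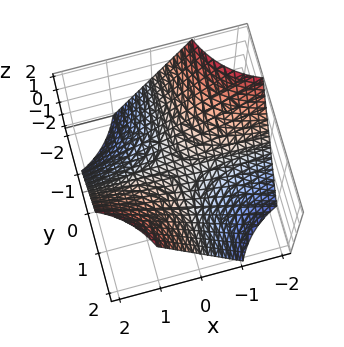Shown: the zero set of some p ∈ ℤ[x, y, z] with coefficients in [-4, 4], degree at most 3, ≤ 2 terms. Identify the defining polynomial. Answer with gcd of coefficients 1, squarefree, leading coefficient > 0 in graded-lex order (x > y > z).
First, deg p = 2. A saddle surface; a quadric.
Then, from the axis intercepts and sections: the visible y-axis segment lies entirely on the surface; every point of the x-axis in the box is on the surface; it crosses the z-axis at the gridline z = 0.
Finally, assembling these constraints gives the stated polynomial.

x*y - z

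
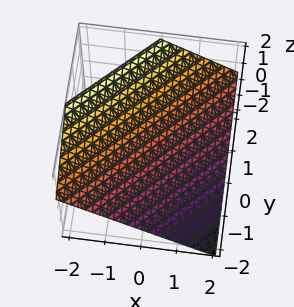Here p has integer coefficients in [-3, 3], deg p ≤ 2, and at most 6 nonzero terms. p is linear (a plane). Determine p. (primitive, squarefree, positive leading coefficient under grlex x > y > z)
1. The degree is 1 — every cross-section is a straight line — this is a plane.
2. Observable constraints: it crosses the x-axis at the gridline x = 1; it meets the y-axis at y = -1 (among the integer gridlines).
3. Fitting integer coefficients to these (and the overall shape) gives p.

2*x - 2*y + 3*z - 2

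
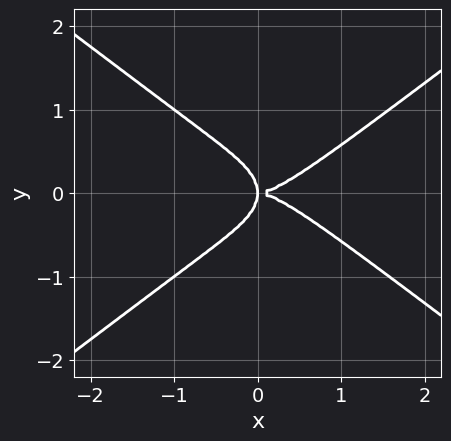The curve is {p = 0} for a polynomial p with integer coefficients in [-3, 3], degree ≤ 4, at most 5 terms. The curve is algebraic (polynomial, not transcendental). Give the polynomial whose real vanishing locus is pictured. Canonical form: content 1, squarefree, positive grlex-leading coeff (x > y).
x^4 - 3*y^4 - 2*x*y^2

(a) Degree: the shape is more complex than any degree-3 curve, so deg p = 4.
(b) Symmetries: it's symmetric under y → −y, forcing even powers of y.
(c) Reading off the gridlines: one x-axis crossing is at x = 0; it crosses the y-axis at the gridline y = 0.
(d) The integer polynomial consistent with all of this is the stated p.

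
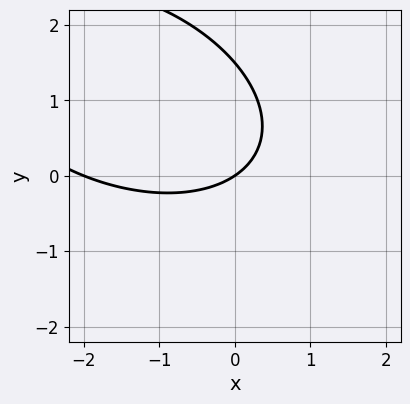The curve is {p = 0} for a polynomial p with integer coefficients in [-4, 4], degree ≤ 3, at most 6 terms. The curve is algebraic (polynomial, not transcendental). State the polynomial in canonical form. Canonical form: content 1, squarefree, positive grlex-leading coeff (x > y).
x^2 + x*y + 2*y^2 + 2*x - 3*y

1. The degree is 2 — a generic line meets the curve in up to 2 points.
2. From the visible intercepts: it crosses the y-axis at the gridline y = 0; among the integer gridlines, it crosses the x-axis at x ∈ {-2, 0}.
3. Assembling these constraints gives the stated polynomial.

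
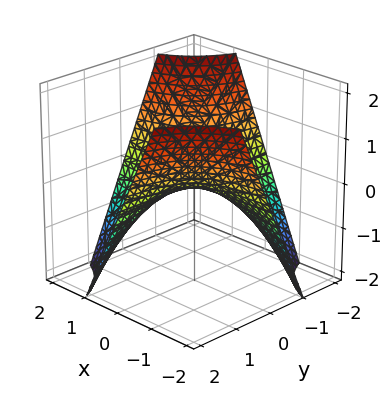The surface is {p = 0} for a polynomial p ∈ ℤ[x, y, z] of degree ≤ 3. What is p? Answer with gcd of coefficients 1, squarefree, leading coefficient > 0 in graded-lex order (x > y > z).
1. Degree: a hyperbolic paraboloid; a quadric, so deg p = 2.
2. Observable constraints: the visible y-axis segment lies entirely on the surface; the visible x-axis segment lies entirely on the surface.
3. Matching integer coefficients to the picture gives p.

x*y + z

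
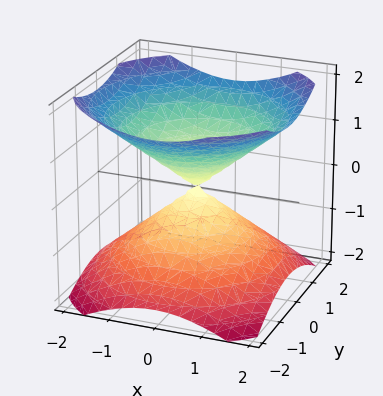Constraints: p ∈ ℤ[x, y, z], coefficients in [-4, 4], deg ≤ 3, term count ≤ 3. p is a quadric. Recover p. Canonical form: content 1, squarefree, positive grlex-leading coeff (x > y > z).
The picture has 2 separate pieces. They look like related sheets of one shape, so recover p as a whole.
deg p = 2. Two nappes meeting at a single point; a quadric.
Symmetries: the z ↦ −z reflection is a symmetry, so z appears only in even powers; the surface is invariant under rotation about z: p = q(x² + y², z).
Observable constraints: a circular section at z = 1 has radius between 1 and 2; it meets the x-axis at x = 0 (among the integer gridlines); one z-axis crossing is at z = 0; it meets the y-axis at y = 0 (among the integer gridlines).
Matching integer coefficients to the picture gives p.

2*x^2 + 2*y^2 - 3*z^2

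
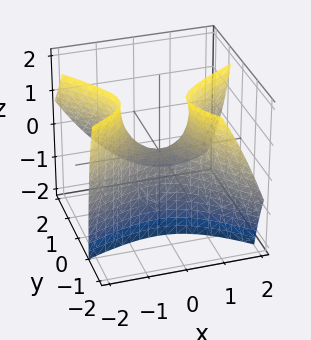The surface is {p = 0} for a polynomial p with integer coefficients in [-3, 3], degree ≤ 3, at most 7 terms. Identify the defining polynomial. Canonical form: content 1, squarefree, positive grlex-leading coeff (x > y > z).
Degree: a generic line meets the surface in up to 2 points, so deg p = 2.
Checking where it meets the axes: it meets the y-axis at y = 0 (among the integer gridlines); one x-axis crossing is at x = 0; one z-axis crossing is at z = 0.
Fitting integer coefficients to these (and the overall shape) gives p.

2*x^2 - 2*x*y - 3*y^2 - 3*y*z - 2*z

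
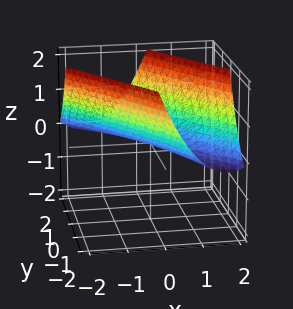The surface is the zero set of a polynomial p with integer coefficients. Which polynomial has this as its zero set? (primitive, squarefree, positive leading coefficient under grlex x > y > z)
2*x^2 + 3*x*y + y^2 - 3*z

1. deg p = 2.
2. Against the integer gridlines: it crosses the x-axis at the gridline x = 0; one z-axis crossing is at z = 0; it meets the y-axis at y = 0 (among the integer gridlines).
3. Solving for integer coefficients yields p as stated.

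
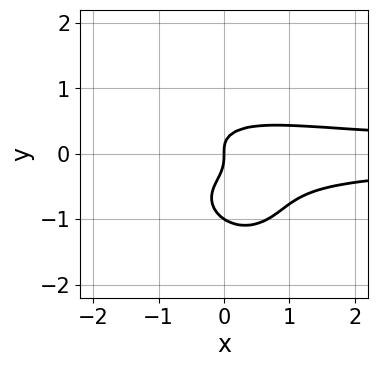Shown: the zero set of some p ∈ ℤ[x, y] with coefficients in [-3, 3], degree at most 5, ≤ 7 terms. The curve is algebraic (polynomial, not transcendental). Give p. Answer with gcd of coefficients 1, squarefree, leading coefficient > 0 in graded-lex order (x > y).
3*x^2*y^2 + x*y^3 + 3*y^4 + 3*y^3 - x

1. The degree is 4 — the shape is more complex than any degree-3 curve.
2. Checking where it meets the axes: one x-axis crossing is at x = 0; among the integer gridlines, it crosses the y-axis at y ∈ {-1, 0}.
3. The integer polynomial consistent with all of this is the stated p.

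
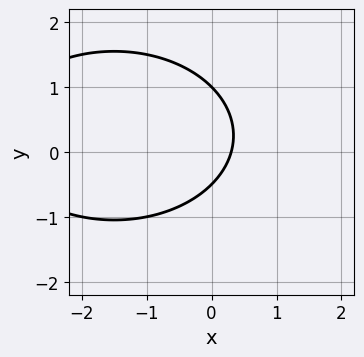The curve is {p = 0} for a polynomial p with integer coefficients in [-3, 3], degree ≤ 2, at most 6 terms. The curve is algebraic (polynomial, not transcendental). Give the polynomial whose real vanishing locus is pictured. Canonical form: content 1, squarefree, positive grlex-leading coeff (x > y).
x^2 + 2*y^2 + 3*x - y - 1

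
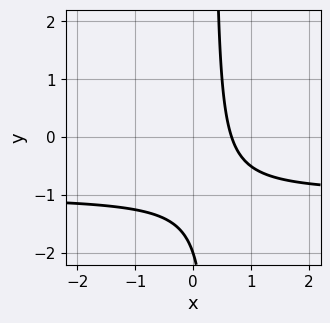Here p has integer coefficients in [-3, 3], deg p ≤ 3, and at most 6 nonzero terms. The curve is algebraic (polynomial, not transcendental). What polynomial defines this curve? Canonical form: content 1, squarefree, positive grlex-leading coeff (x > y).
First, the degree is 2 — no degree-1 curve has this shape.
Next, from the axis intercepts and sections: one y-axis crossing is at y = -2.
Finally, these observations pin down the coefficients.

3*x*y + 3*x - y - 2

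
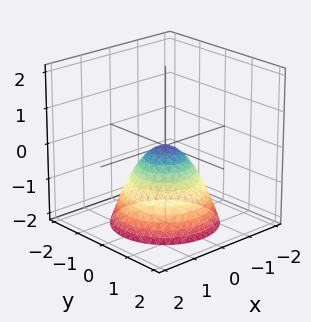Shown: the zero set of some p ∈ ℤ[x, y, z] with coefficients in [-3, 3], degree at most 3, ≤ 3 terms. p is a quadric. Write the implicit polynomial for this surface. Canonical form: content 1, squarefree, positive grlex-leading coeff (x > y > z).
(a) Degree: a single bowl opening along one axis; a quadric, so deg p = 2.
(b) Symmetry: the z-axis is an axis of rotation, so x and y enter only as x² + y².
(c) Checking where it meets the axes: it meets the x-axis at x = 0 (among the integer gridlines); it crosses the y-axis at the gridline y = 0; it crosses the z-axis at the gridline z = 0.
(d) Putting this together gives p.

x^2 + y^2 + z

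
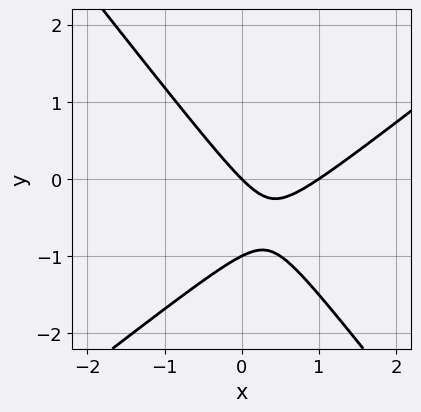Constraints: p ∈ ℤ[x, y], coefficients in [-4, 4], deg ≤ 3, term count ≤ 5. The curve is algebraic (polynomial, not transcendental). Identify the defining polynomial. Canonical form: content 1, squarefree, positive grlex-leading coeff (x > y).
2*x^2 - x*y - 2*y^2 - 2*x - 2*y

First, degree: a generic line meets the curve in up to 2 points, so deg p = 2.
Then, observable constraints: among the integer gridlines, it crosses the x-axis at x ∈ {0, 1}; the y-axis gridline crossings are at y ∈ {-1, 0}.
Finally, assembling these constraints gives the stated polynomial.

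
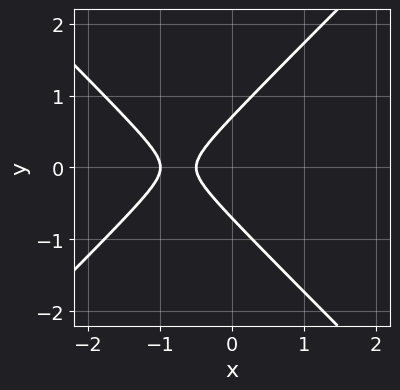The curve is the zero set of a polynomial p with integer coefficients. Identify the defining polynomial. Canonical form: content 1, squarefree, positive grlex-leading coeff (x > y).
First, the degree is 2 — the shape is more complex than any degree-1 curve.
Next, symmetries: the y ↦ −y reflection is a symmetry, so y appears only in even powers.
Then, against the integer gridlines: it meets the x-axis at x = -1 (among the integer gridlines).
Finally, these observations pin down the coefficients.

2*x^2 - 2*y^2 + 3*x + 1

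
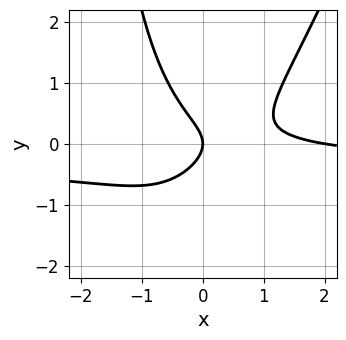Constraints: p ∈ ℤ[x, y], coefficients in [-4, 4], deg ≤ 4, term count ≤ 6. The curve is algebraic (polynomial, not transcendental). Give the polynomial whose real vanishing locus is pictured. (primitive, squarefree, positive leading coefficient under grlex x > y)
3*x^2*y - x*y^2 + x^2 - 3*y^2 - 2*x

(a) The degree is 3 — the shape is more complex than any degree-2 curve.
(b) Against the integer gridlines: among the integer gridlines, it crosses the x-axis at x ∈ {0, 2}; one y-axis crossing is at y = 0.
(c) Putting this together gives p.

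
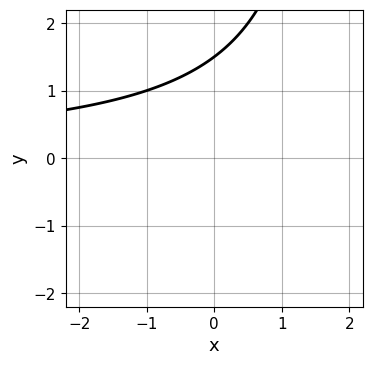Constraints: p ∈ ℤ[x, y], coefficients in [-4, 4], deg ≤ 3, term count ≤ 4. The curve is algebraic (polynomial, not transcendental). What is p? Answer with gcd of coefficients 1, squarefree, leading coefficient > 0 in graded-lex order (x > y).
x*y - 2*y + 3

Degree: no degree-1 curve has this shape, so deg p = 2.
From the axis intercepts and sections: it misses every integer gridline on the x-axis.
Solving for integer coefficients yields p as stated.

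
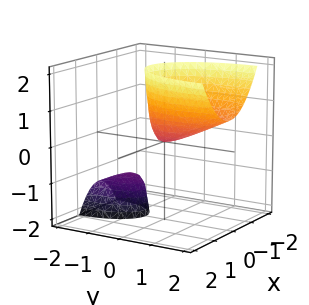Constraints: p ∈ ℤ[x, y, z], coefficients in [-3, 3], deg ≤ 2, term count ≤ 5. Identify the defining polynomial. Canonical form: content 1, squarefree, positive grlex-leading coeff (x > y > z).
3*x^2 + y^2 - 2*y*z - z

(a) I count 2 distinct pieces.
(b) deg p = 2.
(c) Checking where it meets the axes: one z-axis crossing is at z = 0; it crosses the y-axis at the gridline y = 0.
(d) Assembling these constraints gives the stated polynomial.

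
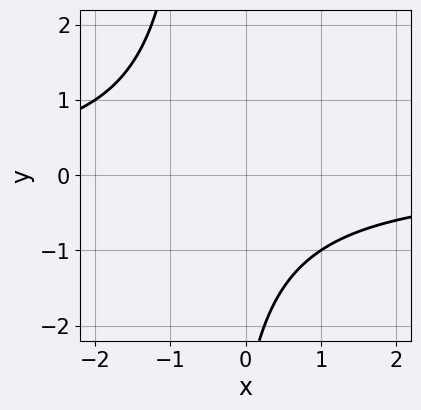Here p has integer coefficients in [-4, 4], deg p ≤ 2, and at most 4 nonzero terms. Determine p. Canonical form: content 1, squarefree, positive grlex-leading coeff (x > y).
2*x*y + y + 3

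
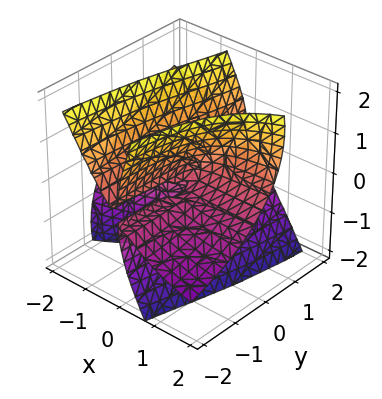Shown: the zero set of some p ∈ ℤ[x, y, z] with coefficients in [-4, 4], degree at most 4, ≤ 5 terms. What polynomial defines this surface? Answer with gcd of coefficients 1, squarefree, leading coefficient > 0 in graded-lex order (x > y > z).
Degree: a generic line meets the surface in up to 3 points, so deg p = 3.
From the axis intercepts and sections: the visible y-axis segment lies entirely on the surface; the visible x-axis segment lies entirely on the surface.
The integer polynomial consistent with all of this is the stated p.

3*x^2*y - 3*x^2*z + 3*x*y*z + z^3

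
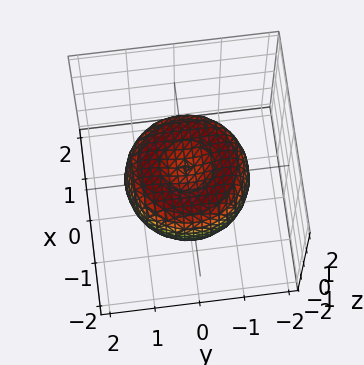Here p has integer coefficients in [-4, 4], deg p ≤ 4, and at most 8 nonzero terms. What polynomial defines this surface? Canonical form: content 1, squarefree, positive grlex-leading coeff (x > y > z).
2*x^4 + 4*x^2*y^2 + 2*y^4 - 3*x^2 - 3*y^2 + 3*z^2 - 1

The degree is 4 — the shape is more complex than any degree-3 surface.
Symmetries: rotational symmetry about the z-axis ⇒ p depends on x, y only through x² + y².
Reading off the gridlines: a circular section at z = 0 has radius between 1 and 2.
The integer polynomial consistent with all of this is the stated p.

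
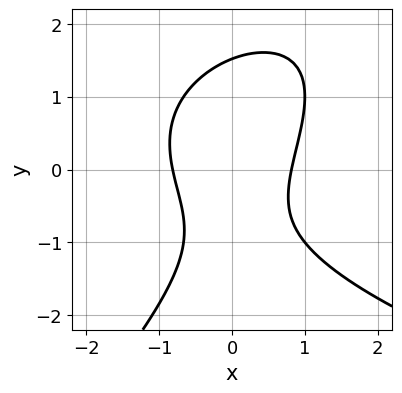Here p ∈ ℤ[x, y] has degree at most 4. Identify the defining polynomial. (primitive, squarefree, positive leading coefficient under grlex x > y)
x*y^2 - y^3 - 3*x^2 + y + 2

deg p = 3.
Solving for integer coefficients yields p as stated.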